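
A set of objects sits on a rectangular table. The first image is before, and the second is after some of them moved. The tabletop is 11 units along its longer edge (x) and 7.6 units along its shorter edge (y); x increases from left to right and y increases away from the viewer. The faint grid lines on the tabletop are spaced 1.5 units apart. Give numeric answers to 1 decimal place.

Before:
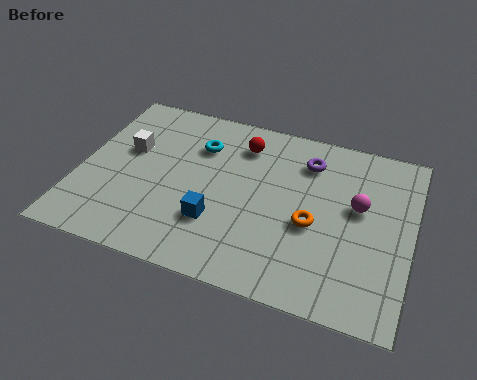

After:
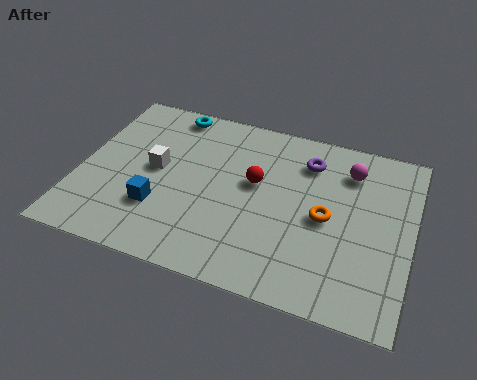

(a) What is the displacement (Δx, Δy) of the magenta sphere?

(-0.4, 1.5)

From the two frames, the magenta sphere sits at roughly (9.2, 4.4) before and (8.8, 5.9) after.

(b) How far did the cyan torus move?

1.7

From (3.8, 5.5) to (2.7, 6.8), the cyan torus covered √(1.1² + 1.3²) ≈ 1.7 units.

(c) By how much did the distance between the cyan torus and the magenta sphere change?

+0.7

Before: roughly 5.5 units apart; after: 6.2. That's 0.7 units further apart.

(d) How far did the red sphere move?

1.7

From (5.2, 6.0) to (5.8, 4.4), the red sphere covered √(0.6² + 1.6²) ≈ 1.7 units.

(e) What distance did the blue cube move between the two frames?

1.9

From (4.7, 2.3) to (2.8, 2.3), the blue cube covered √(1.9² + 0.0²) ≈ 1.9 units.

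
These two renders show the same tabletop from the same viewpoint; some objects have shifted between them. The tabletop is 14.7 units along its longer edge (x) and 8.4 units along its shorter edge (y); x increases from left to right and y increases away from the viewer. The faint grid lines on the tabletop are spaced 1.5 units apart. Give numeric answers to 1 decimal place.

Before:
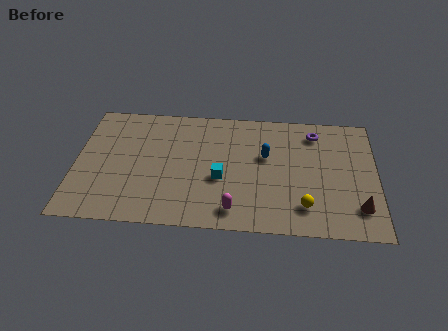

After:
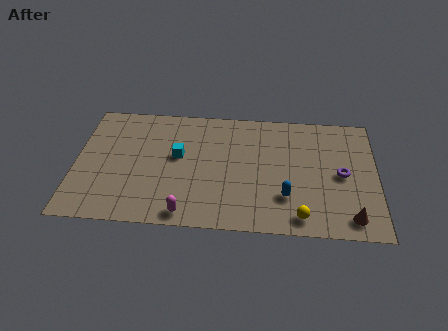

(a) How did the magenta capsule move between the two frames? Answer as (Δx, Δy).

(-2.3, -0.4)

From the two frames, the magenta capsule sits at roughly (7.8, 1.3) before and (5.5, 0.9) after.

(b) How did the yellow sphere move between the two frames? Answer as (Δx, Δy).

(-0.2, -0.7)

The yellow sphere started near (11.2, 1.8) and ended near (11.0, 1.1).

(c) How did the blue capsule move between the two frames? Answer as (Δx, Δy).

(1.0, -2.7)

The blue capsule started near (9.3, 5.1) and ended near (10.3, 2.4).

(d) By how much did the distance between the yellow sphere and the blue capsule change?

-2.3

They were about 3.8 units apart before and 1.5 after — 2.3 units closer together.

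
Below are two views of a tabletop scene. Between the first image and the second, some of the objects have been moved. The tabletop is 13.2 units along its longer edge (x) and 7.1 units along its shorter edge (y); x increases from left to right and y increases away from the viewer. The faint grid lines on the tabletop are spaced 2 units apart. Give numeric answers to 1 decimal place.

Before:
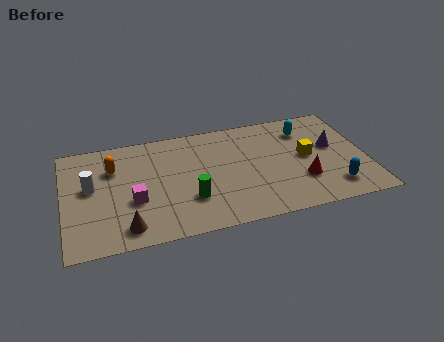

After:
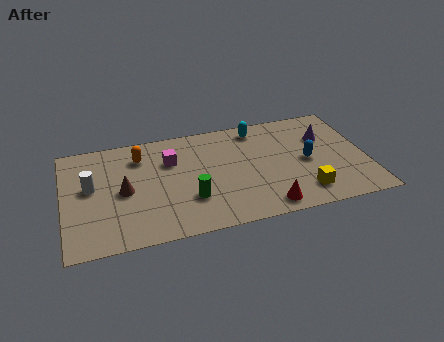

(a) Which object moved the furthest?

the magenta cube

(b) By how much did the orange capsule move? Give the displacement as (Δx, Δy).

(1.2, 0.5)

The orange capsule was at about (2.2, 5.0) and moved to about (3.4, 5.5).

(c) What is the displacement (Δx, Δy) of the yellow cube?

(-0.3, -2.3)

The yellow cube was at about (10.6, 3.7) and moved to about (10.3, 1.4).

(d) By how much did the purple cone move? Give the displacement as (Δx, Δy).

(-0.3, 0.7)

From the two frames, the purple cone sits at roughly (11.8, 4.1) before and (11.5, 4.8) after.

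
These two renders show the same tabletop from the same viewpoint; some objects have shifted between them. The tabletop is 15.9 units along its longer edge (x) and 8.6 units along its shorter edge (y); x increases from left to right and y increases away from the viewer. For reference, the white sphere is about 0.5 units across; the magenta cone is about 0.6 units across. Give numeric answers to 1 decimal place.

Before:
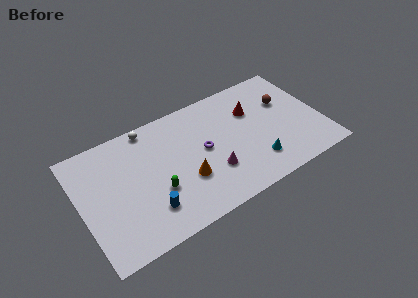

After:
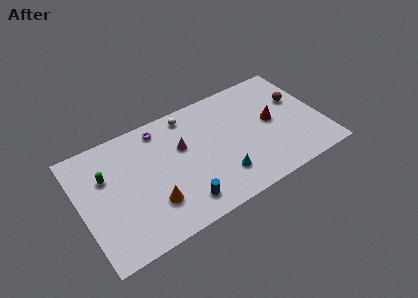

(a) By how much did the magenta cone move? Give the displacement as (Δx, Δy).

(-1.6, 2.7)

From the two frames, the magenta cone sits at roughly (8.4, 2.7) before and (6.8, 5.4) after.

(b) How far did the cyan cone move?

2.3

The cyan cone moved from about (11.2, 2.0) to (8.9, 2.1), a distance of √(2.3² + 0.1²) ≈ 2.3.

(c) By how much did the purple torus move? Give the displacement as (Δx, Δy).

(-2.5, 2.9)

From the two frames, the purple torus sits at roughly (8.1, 4.5) before and (5.6, 7.4) after.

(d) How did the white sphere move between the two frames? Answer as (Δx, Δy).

(2.6, -0.3)

From the two frames, the white sphere sits at roughly (4.9, 7.8) before and (7.5, 7.5) after.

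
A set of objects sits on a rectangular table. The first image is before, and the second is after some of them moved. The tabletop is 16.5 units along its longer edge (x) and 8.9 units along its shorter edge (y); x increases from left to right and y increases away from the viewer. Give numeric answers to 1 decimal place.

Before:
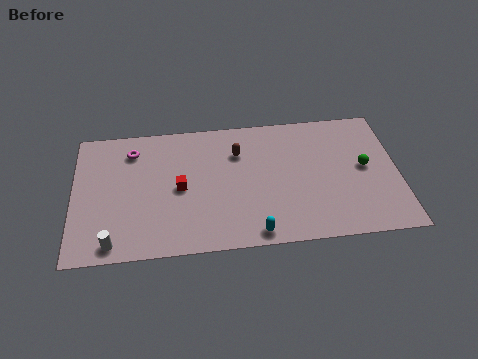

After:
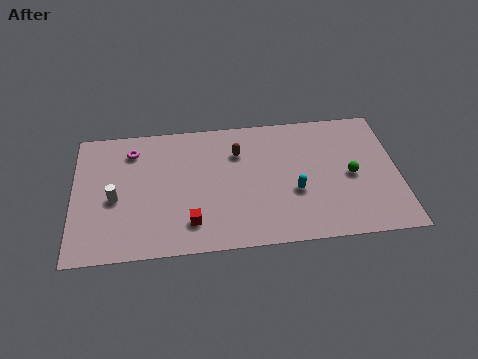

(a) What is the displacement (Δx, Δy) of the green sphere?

(-0.7, -0.5)

The green sphere started near (14.8, 4.7) and ended near (14.1, 4.2).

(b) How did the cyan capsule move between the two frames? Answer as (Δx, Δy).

(2.1, 2.5)

From the two frames, the cyan capsule sits at roughly (9.1, 0.9) before and (11.2, 3.4) after.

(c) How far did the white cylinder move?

2.9

The white cylinder moved from about (2.0, 1.0) to (2.1, 3.9), a distance of √(0.1² + 2.9²) ≈ 2.9.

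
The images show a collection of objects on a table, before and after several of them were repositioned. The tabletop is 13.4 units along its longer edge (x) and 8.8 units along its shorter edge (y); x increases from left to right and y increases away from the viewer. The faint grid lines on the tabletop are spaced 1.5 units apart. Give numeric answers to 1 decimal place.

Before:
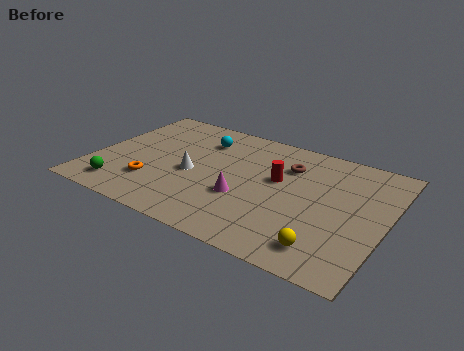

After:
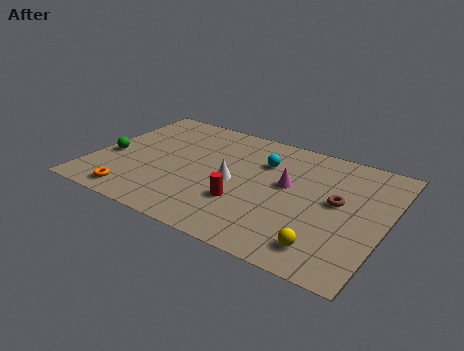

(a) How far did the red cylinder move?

2.7

The red cylinder moved from about (8.4, 5.2) to (7.2, 2.8), a distance of √(1.2² + 2.4²) ≈ 2.7.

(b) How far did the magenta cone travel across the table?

2.5

The magenta cone moved from about (7.1, 3.2) to (8.9, 5.0), a distance of √(1.8² + 1.8²) ≈ 2.5.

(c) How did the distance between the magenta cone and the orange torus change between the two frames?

+3.4

They were about 4.2 units apart before and 7.6 after — 3.4 units further apart.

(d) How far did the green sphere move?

2.4

The green sphere moved from about (1.7, 1.4) to (0.8, 3.6), a distance of √(0.9² + 2.2²) ≈ 2.4.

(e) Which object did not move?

the yellow sphere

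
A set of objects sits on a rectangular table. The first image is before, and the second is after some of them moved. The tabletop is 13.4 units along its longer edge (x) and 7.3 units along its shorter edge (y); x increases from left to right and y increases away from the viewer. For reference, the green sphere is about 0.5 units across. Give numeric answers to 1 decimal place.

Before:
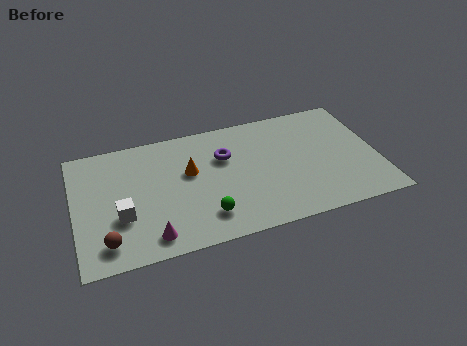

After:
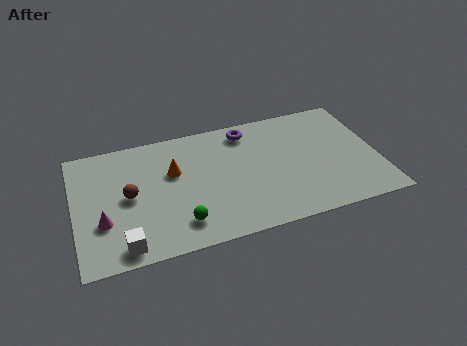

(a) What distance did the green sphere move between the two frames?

1.1

The green sphere was near (5.6, 1.6) before and (4.5, 1.5) after, so it travelled √(1.1² + 0.1²) ≈ 1.1 units.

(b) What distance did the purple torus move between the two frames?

1.7

From (6.7, 4.9) to (7.8, 6.2), the purple torus covered √(1.1² + 1.3²) ≈ 1.7 units.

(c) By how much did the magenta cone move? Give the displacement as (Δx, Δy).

(-2.0, 1.4)

From the two frames, the magenta cone sits at roughly (3.2, 1.1) before and (1.2, 2.5) after.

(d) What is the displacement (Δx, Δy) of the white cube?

(0.0, -1.7)

From the two frames, the white cube sits at roughly (2.0, 2.6) before and (2.0, 0.9) after.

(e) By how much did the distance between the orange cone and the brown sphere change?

-2.7

They were about 4.9 units apart before and 2.2 after — 2.7 units closer together.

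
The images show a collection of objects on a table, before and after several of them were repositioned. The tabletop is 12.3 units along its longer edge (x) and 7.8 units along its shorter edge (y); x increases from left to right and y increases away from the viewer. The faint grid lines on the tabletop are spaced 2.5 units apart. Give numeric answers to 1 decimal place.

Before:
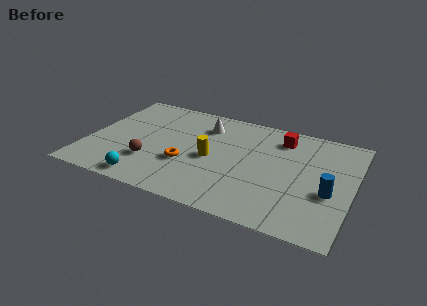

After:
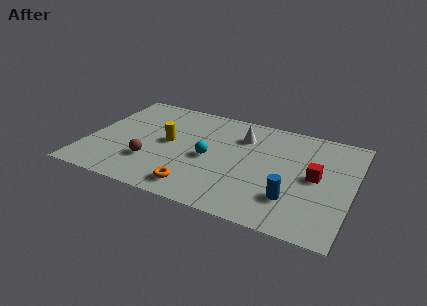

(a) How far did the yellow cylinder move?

2.2

The yellow cylinder moved from about (5.8, 3.6) to (3.7, 4.1), a distance of √(2.1² + 0.5²) ≈ 2.2.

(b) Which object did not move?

the brown sphere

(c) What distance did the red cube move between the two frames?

2.9

From (8.8, 6.3) to (10.6, 4.0), the red cube covered √(1.8² + 2.3²) ≈ 2.9 units.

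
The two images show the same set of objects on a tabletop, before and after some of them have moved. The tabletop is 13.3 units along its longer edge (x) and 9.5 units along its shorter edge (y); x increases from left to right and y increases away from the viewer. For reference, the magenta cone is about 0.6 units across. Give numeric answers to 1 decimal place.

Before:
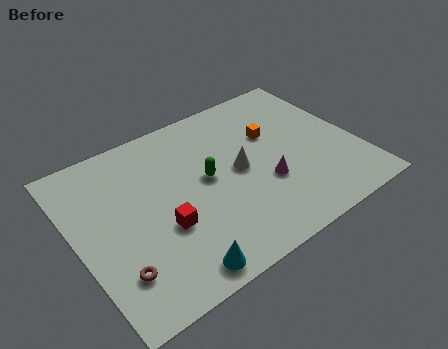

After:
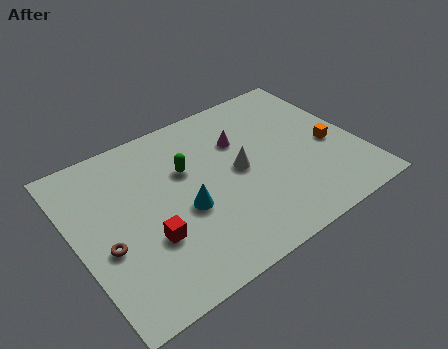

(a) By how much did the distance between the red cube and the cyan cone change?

-0.6

They were about 2.5 units apart before and 1.9 after — 0.6 units closer together.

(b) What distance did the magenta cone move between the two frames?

3.2

From (8.7, 3.4) to (8.1, 6.5), the magenta cone covered √(0.6² + 3.1²) ≈ 3.2 units.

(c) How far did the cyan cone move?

3.1

The cyan cone moved from about (3.9, 1.0) to (4.9, 3.9), a distance of √(1.0² + 2.9²) ≈ 3.1.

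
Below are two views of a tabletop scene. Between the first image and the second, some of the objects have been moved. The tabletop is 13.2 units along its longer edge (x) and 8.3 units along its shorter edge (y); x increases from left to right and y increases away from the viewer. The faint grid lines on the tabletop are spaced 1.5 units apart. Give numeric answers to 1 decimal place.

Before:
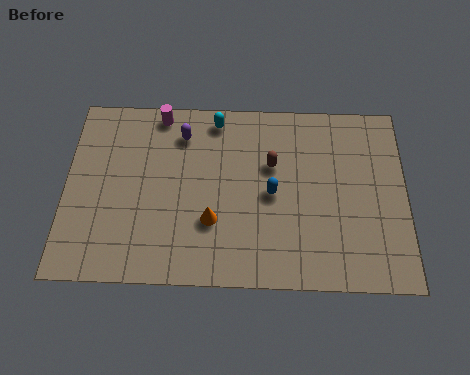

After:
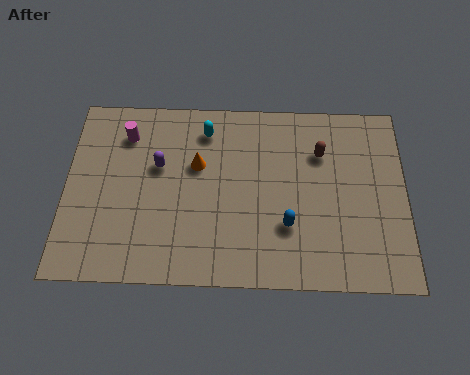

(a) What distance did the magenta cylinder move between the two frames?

1.6

The magenta cylinder moved from about (3.6, 7.5) to (2.3, 6.5), a distance of √(1.3² + 1.0²) ≈ 1.6.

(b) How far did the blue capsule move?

1.5

From (8.0, 4.0) to (8.6, 2.6), the blue capsule covered √(0.6² + 1.4²) ≈ 1.5 units.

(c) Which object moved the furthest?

the orange cone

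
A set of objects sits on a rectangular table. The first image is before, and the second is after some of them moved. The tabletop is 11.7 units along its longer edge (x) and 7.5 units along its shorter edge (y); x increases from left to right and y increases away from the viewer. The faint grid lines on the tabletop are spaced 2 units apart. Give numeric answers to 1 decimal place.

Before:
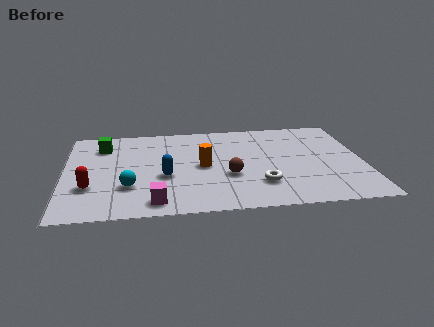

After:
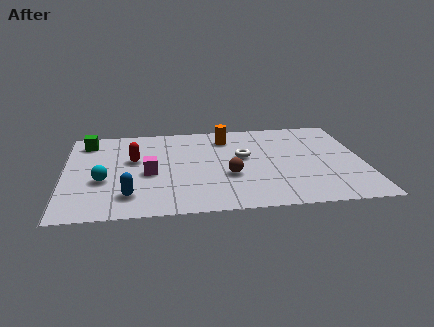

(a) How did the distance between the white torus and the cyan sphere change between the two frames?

+0.6

Before: roughly 5.1 units apart; after: 5.7. That's 0.6 units further apart.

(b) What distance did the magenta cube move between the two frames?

2.3

The magenta cube was near (3.5, 1.0) before and (3.3, 3.3) after, so it travelled √(0.2² + 2.3²) ≈ 2.3 units.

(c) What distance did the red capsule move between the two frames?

2.7

From (1.0, 2.4) to (2.7, 4.5), the red capsule covered √(1.7² + 2.1²) ≈ 2.7 units.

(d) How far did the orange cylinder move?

2.5

From (5.4, 3.7) to (6.4, 6.0), the orange cylinder covered √(1.0² + 2.3²) ≈ 2.5 units.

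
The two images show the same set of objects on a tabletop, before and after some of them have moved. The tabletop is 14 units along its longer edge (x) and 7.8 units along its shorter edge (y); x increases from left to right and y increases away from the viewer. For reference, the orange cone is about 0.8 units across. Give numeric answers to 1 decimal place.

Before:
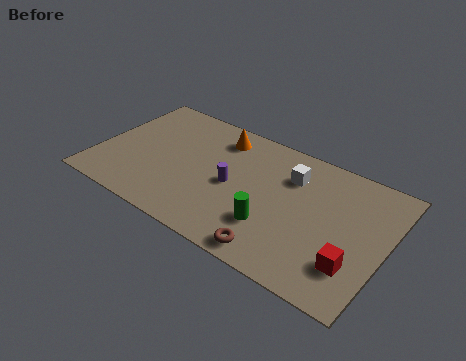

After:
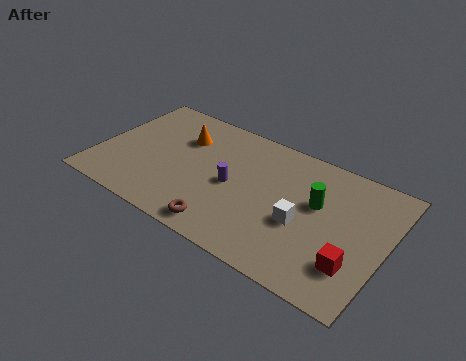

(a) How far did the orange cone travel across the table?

1.9

The orange cone moved from about (5.5, 6.4) to (3.8, 5.5), a distance of √(1.7² + 0.9²) ≈ 1.9.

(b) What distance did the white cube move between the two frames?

2.7

From (9.2, 5.7) to (10.1, 3.2), the white cube covered √(0.9² + 2.5²) ≈ 2.7 units.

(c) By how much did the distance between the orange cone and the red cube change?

+1.1

Before: roughly 8.4 units apart; after: 9.5. That's 1.1 units further apart.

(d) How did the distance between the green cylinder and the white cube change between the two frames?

-1.8

The distance was about 3.4 in the first image and 1.6 in the second, so they moved 1.8 units closer together.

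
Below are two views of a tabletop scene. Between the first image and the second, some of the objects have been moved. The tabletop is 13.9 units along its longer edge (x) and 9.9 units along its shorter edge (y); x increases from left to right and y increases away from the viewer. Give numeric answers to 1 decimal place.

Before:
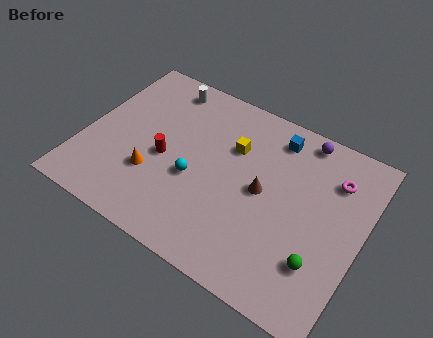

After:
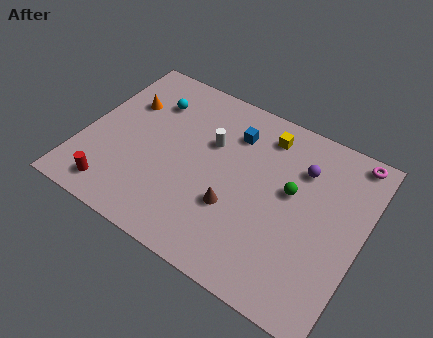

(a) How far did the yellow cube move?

2.1

The yellow cube moved from about (7.2, 6.7) to (8.6, 8.2), a distance of √(1.4² + 1.5²) ≈ 2.1.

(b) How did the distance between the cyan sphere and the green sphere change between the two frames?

+1.0

The distance was about 6.6 in the first image and 7.6 in the second, so they moved 1.0 units further apart.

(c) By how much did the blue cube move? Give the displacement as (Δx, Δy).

(-2.0, -0.8)

The blue cube was at about (9.1, 8.3) and moved to about (7.1, 7.5).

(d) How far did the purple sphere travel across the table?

1.7

The purple sphere was near (10.4, 8.9) before and (10.6, 7.2) after, so it travelled √(0.2² + 1.7²) ≈ 1.7 units.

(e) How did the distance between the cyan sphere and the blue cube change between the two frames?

-1.3

The distance was about 5.5 in the first image and 4.2 in the second, so they moved 1.3 units closer together.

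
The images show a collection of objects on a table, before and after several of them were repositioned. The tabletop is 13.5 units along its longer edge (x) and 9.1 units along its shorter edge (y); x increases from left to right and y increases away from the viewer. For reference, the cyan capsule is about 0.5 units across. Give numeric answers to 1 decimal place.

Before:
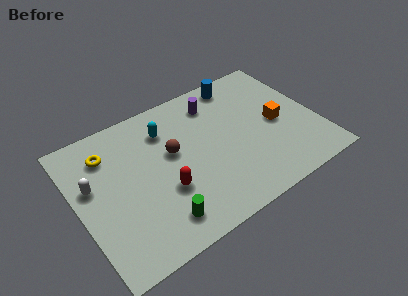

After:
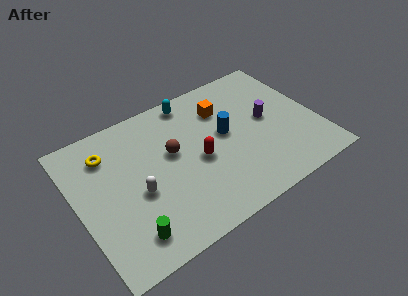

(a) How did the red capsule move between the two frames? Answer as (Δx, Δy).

(2.1, 0.9)

The red capsule started near (4.6, 3.2) and ended near (6.7, 4.1).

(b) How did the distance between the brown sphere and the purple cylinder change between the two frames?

+2.0

The distance was about 3.4 in the first image and 5.4 in the second, so they moved 2.0 units further apart.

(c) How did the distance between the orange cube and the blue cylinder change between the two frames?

-2.3

The distance was about 4.0 in the first image and 1.7 in the second, so they moved 2.3 units closer together.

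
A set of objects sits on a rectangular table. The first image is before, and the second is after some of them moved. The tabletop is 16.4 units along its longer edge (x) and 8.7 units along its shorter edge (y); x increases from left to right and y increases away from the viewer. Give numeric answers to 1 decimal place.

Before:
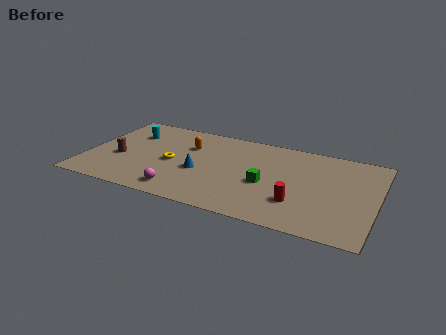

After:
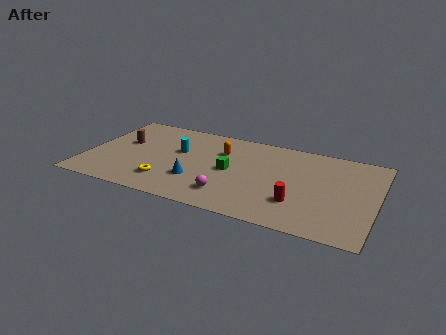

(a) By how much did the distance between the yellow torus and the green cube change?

-1.3

Before: roughly 5.4 units apart; after: 4.1. That's 1.3 units closer together.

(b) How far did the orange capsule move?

1.9

The orange capsule was near (5.6, 6.0) before and (7.5, 6.1) after, so it travelled √(1.9² + 0.1²) ≈ 1.9 units.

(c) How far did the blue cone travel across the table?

0.9

The blue cone moved from about (6.5, 3.6) to (6.4, 2.7), a distance of √(0.1² + 0.9²) ≈ 0.9.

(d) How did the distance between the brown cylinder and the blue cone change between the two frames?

+0.5

The distance was about 4.6 in the first image and 5.1 in the second, so they moved 0.5 units further apart.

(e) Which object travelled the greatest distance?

the cyan cylinder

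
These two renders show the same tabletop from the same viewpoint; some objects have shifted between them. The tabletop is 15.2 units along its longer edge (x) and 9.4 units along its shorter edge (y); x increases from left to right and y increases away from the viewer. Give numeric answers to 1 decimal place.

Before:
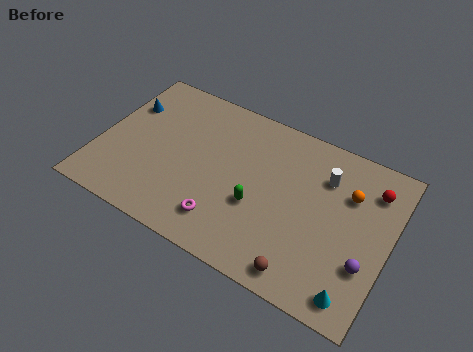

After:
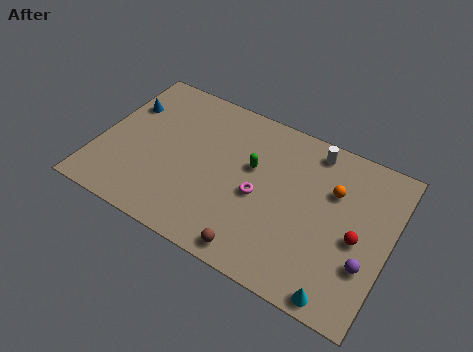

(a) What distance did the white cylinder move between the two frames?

1.5

The white cylinder was near (11.6, 6.9) before and (10.8, 8.2) after, so it travelled √(0.8² + 1.3²) ≈ 1.5 units.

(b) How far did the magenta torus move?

2.7

The magenta torus moved from about (7.0, 1.9) to (8.5, 4.2), a distance of √(1.5² + 2.3²) ≈ 2.7.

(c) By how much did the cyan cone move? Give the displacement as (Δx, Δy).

(-0.7, -0.4)

The cyan cone was at about (13.9, 1.2) and moved to about (13.2, 0.8).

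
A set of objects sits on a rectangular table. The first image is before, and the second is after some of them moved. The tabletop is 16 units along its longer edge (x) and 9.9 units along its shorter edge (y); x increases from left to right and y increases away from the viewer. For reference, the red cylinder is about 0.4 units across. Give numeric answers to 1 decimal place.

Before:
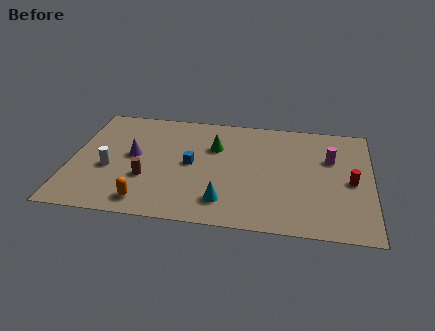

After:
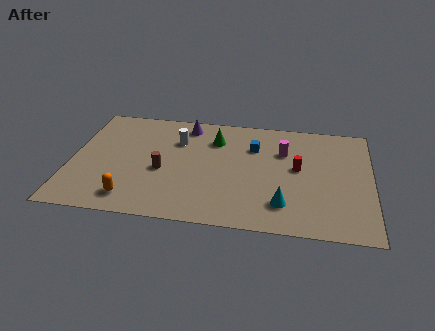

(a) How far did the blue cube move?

3.9

From (6.4, 5.0) to (9.7, 7.0), the blue cube covered √(3.3² + 2.0²) ≈ 3.9 units.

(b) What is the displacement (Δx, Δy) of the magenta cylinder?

(-2.5, 0.3)

From the two frames, the magenta cylinder sits at roughly (13.8, 6.5) before and (11.3, 6.8) after.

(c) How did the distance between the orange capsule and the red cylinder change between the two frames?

-1.7

Before: roughly 11.2 units apart; after: 9.5. That's 1.7 units closer together.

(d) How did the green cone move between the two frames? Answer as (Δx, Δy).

(0.0, 0.7)

The green cone was at about (7.6, 6.7) and moved to about (7.6, 7.4).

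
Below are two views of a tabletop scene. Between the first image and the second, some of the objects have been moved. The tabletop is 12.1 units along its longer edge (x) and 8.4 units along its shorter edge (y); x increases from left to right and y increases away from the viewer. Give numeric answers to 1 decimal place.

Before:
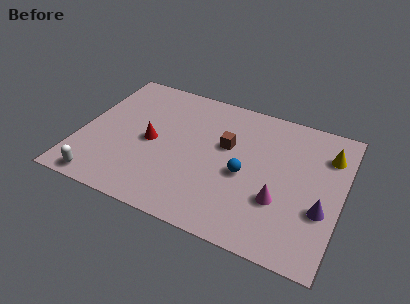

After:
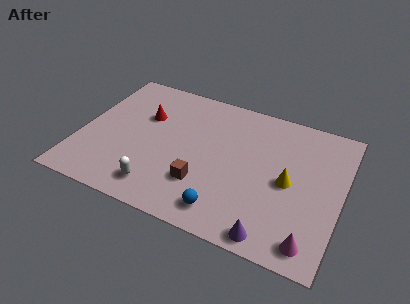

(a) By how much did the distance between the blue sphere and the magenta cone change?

+2.0

Before: roughly 1.9 units apart; after: 3.9. That's 2.0 units further apart.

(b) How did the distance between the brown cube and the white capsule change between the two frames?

-4.7

The distance was about 6.8 in the first image and 2.1 in the second, so they moved 4.7 units closer together.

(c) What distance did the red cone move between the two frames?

1.6

The red cone was near (3.3, 4.0) before and (2.8, 5.5) after, so it travelled √(0.5² + 1.5²) ≈ 1.6 units.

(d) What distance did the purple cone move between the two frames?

3.0

The purple cone moved from about (11.3, 3.0) to (9.3, 0.8), a distance of √(2.0² + 2.2²) ≈ 3.0.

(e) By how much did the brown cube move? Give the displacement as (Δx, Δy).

(-0.8, -2.7)

From the two frames, the brown cube sits at roughly (6.7, 5.1) before and (5.9, 2.4) after.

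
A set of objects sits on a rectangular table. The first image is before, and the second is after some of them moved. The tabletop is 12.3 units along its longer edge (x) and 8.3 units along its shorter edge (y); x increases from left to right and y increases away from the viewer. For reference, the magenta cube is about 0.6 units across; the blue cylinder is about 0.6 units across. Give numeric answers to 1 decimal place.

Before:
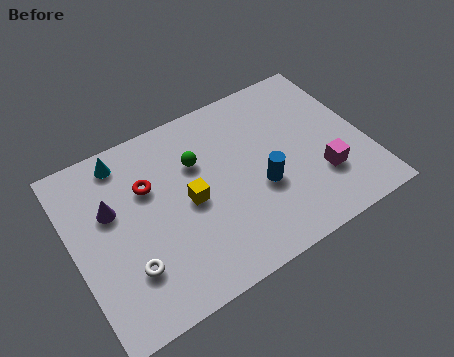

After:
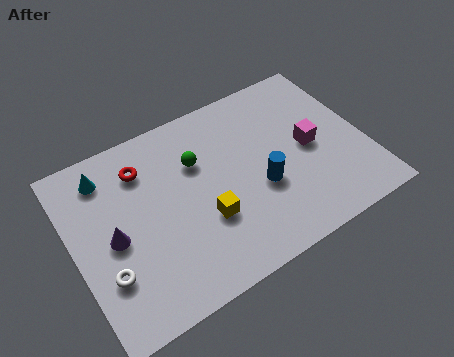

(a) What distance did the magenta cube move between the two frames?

1.6

From (10.2, 2.5) to (10.0, 4.1), the magenta cube covered √(0.2² + 1.6²) ≈ 1.6 units.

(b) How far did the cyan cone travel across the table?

0.9

From (2.5, 7.2) to (1.7, 6.8), the cyan cone covered √(0.8² + 0.4²) ≈ 0.9 units.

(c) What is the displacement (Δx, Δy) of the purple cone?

(-0.1, -1.3)

The purple cone started near (1.7, 5.2) and ended near (1.6, 3.9).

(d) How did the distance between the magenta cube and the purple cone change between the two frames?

-0.5

They were about 8.9 units apart before and 8.4 after — 0.5 units closer together.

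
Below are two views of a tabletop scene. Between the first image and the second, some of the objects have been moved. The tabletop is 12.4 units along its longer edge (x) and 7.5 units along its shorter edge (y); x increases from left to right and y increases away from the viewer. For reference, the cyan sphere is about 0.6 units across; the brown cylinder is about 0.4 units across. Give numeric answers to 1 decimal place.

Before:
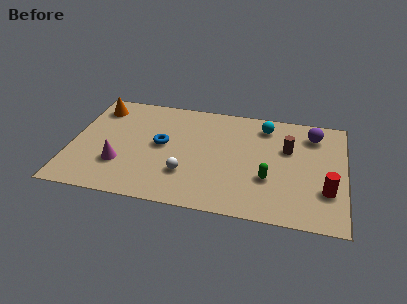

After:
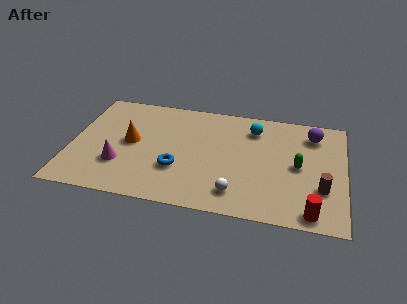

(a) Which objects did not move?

the magenta cone and the purple sphere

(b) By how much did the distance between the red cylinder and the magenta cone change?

-0.5

Before: roughly 9.3 units apart; after: 8.8. That's 0.5 units closer together.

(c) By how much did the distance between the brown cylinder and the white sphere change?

-1.3

Before: roughly 5.2 units apart; after: 3.9. That's 1.3 units closer together.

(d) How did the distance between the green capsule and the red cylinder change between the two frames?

+0.4

The distance was about 2.6 in the first image and 3.0 in the second, so they moved 0.4 units further apart.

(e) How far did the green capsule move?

1.7

The green capsule was near (9.0, 2.6) before and (10.3, 3.7) after, so it travelled √(1.3² + 1.1²) ≈ 1.7 units.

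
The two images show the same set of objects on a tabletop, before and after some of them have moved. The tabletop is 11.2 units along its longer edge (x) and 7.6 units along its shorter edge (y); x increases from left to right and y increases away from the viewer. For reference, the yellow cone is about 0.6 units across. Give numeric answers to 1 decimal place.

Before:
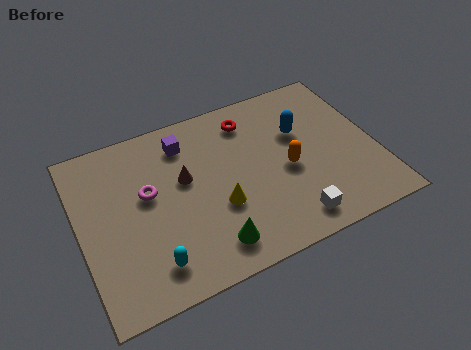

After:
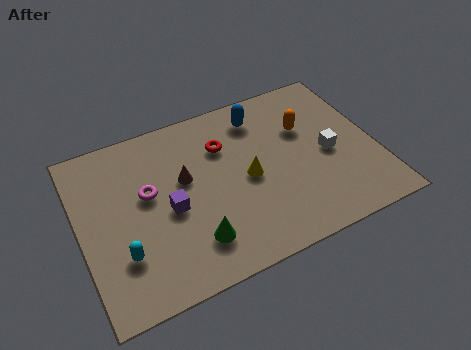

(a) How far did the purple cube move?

2.8

From (4.2, 6.1) to (3.3, 3.4), the purple cube covered √(0.9² + 2.7²) ≈ 2.8 units.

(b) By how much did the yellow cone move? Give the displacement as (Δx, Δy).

(1.2, 0.8)

From the two frames, the yellow cone sits at roughly (5.1, 2.8) before and (6.3, 3.6) after.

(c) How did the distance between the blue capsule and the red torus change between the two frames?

-0.5

Before: roughly 2.2 units apart; after: 1.7. That's 0.5 units closer together.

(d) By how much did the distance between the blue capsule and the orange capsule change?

+0.3

Before: roughly 1.7 units apart; after: 2.0. That's 0.3 units further apart.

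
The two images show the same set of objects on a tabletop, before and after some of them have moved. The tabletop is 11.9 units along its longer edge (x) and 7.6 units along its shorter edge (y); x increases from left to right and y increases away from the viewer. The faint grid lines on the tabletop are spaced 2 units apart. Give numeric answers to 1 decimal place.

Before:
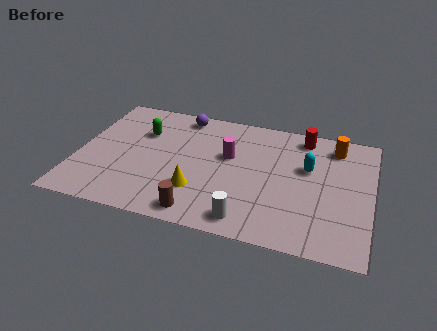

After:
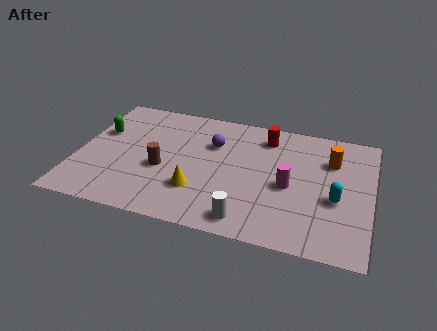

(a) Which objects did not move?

the yellow cone and the white cylinder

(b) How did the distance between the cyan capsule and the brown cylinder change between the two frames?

+1.4

The distance was about 5.6 in the first image and 7.0 in the second, so they moved 1.4 units further apart.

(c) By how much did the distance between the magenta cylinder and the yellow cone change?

+1.2

The distance was about 2.6 in the first image and 3.8 in the second, so they moved 1.2 units further apart.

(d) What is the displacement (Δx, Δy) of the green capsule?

(-1.7, -0.4)

The green capsule started near (2.5, 5.2) and ended near (0.8, 4.8).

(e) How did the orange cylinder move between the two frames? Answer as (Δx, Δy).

(-0.1, -0.9)

The orange cylinder was at about (10.3, 6.3) and moved to about (10.2, 5.4).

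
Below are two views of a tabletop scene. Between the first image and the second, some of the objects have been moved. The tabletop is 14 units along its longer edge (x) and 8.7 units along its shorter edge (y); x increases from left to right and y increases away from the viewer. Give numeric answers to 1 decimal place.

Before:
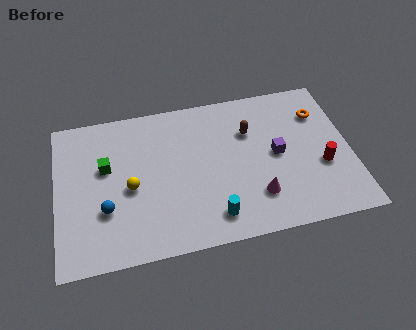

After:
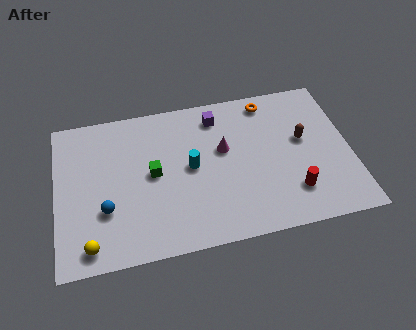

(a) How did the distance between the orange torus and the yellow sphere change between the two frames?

+1.4

They were about 9.5 units apart before and 10.9 after — 1.4 units further apart.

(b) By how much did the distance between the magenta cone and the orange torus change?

-2.0

Before: roughly 5.3 units apart; after: 3.3. That's 2.0 units closer together.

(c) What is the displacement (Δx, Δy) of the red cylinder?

(-1.5, -1.2)

From the two frames, the red cylinder sits at roughly (12.6, 3.3) before and (11.1, 2.1) after.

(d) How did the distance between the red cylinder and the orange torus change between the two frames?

+2.5

They were about 3.1 units apart before and 5.6 after — 2.5 units further apart.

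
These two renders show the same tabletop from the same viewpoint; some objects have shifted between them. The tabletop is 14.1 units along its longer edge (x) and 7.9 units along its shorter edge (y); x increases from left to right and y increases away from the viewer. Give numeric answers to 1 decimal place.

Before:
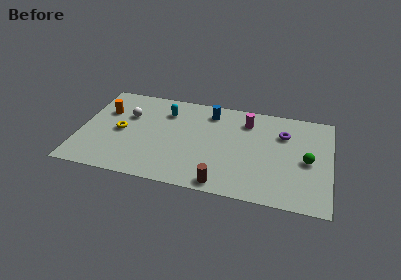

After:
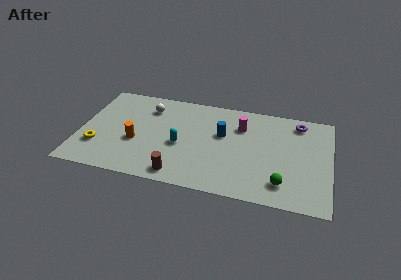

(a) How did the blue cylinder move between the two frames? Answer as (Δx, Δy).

(0.8, -1.7)

The blue cylinder started near (7.2, 6.5) and ended near (8.0, 4.8).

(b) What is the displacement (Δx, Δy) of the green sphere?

(-1.3, -2.1)

The green sphere was at about (12.8, 3.7) and moved to about (11.5, 1.6).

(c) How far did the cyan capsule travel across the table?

2.8

From (4.7, 6.0) to (5.7, 3.4), the cyan capsule covered √(1.0² + 2.6²) ≈ 2.8 units.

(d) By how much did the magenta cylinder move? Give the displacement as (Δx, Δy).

(-0.3, -0.5)

The magenta cylinder was at about (9.3, 6.2) and moved to about (9.0, 5.7).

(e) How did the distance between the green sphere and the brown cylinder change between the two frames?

+0.3

They were about 5.4 units apart before and 5.7 after — 0.3 units further apart.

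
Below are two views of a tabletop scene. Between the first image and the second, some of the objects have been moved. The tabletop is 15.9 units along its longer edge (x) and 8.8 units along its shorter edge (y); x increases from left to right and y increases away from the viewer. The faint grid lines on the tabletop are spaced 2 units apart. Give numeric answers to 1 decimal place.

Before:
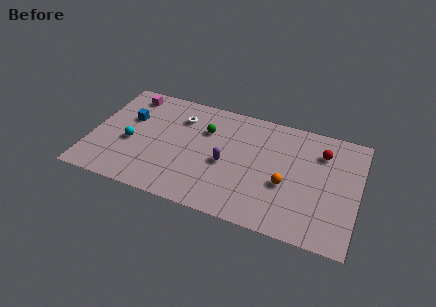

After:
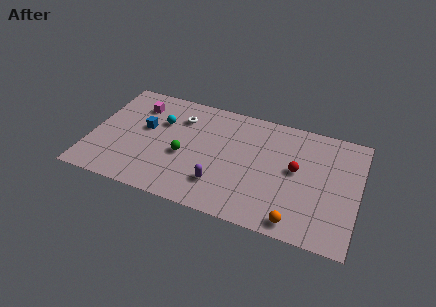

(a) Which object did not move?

the white torus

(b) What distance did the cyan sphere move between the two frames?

2.7

The cyan sphere moved from about (2.4, 3.7) to (4.0, 5.9), a distance of √(1.6² + 2.2²) ≈ 2.7.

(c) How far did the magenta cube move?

0.9

The magenta cube was near (1.9, 7.5) before and (2.5, 6.8) after, so it travelled √(0.6² + 0.7²) ≈ 0.9 units.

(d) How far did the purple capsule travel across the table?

1.7

The purple capsule was near (8.1, 3.9) before and (7.9, 2.2) after, so it travelled √(0.2² + 1.7²) ≈ 1.7 units.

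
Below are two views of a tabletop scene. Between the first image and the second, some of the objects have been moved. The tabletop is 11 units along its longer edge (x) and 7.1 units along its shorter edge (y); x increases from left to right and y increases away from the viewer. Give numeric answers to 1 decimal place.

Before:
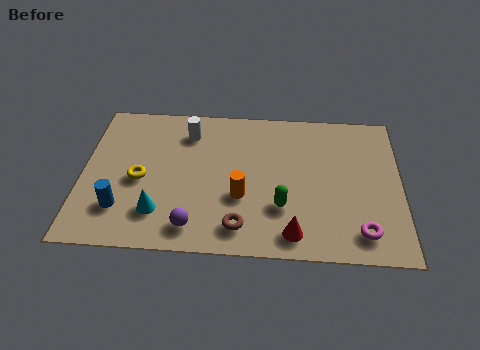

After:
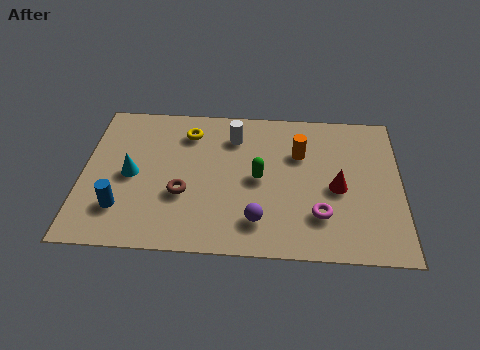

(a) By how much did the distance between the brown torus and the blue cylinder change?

-1.9

Before: roughly 4.1 units apart; after: 2.2. That's 1.9 units closer together.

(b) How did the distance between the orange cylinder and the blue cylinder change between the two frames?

+2.6

They were about 4.2 units apart before and 6.8 after — 2.6 units further apart.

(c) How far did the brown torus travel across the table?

2.4

The brown torus moved from about (5.5, 1.2) to (3.5, 2.6), a distance of √(2.0² + 1.4²) ≈ 2.4.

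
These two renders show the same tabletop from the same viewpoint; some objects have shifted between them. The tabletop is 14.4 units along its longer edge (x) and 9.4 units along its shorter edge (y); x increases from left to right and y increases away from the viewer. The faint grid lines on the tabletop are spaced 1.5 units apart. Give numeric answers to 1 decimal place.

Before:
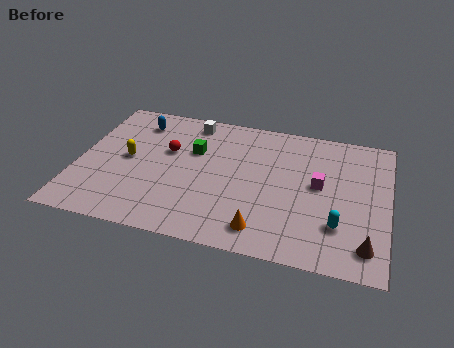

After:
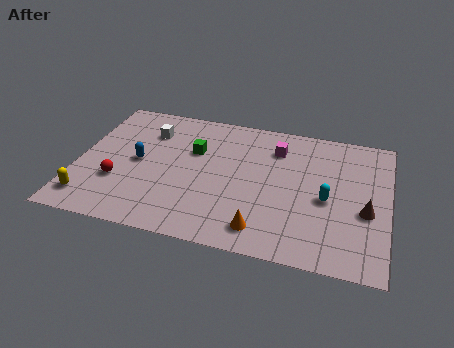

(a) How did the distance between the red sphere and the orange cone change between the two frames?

+0.6

Before: roughly 6.4 units apart; after: 7.0. That's 0.6 units further apart.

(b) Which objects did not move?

the orange cone and the green cube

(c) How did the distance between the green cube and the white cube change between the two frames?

+0.3

They were about 2.1 units apart before and 2.4 after — 0.3 units further apart.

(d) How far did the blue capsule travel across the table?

2.9

The blue capsule moved from about (2.5, 7.6) to (2.8, 4.7), a distance of √(0.3² + 2.9²) ≈ 2.9.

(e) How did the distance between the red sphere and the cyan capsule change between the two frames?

+1.0

Before: roughly 8.7 units apart; after: 9.7. That's 1.0 units further apart.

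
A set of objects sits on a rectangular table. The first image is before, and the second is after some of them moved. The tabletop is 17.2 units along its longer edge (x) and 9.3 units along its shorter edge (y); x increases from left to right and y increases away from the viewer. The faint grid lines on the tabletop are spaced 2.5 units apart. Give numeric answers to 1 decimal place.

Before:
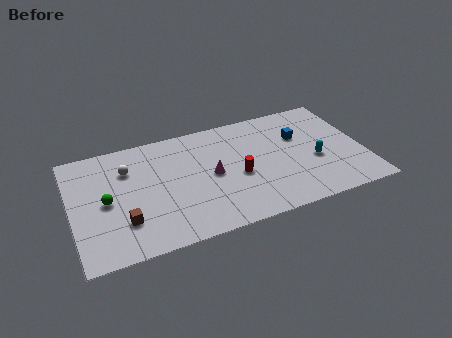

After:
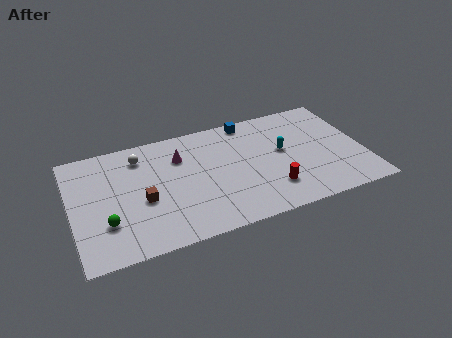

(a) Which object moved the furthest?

the blue cube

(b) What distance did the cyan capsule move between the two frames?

2.3

The cyan capsule was near (14.3, 3.8) before and (12.5, 5.2) after, so it travelled √(1.8² + 1.4²) ≈ 2.3 units.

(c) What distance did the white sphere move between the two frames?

1.1

From (3.4, 6.7) to (4.2, 7.5), the white sphere covered √(0.8² + 0.8²) ≈ 1.1 units.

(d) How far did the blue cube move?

3.6

The blue cube was near (13.6, 6.1) before and (10.8, 8.4) after, so it travelled √(2.8² + 2.3²) ≈ 3.6 units.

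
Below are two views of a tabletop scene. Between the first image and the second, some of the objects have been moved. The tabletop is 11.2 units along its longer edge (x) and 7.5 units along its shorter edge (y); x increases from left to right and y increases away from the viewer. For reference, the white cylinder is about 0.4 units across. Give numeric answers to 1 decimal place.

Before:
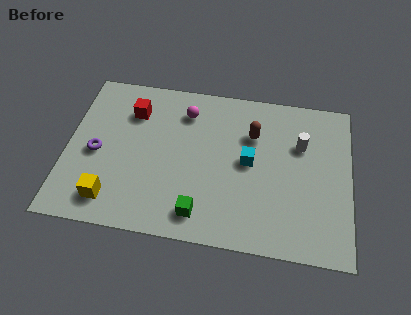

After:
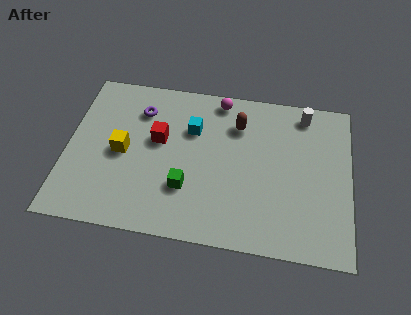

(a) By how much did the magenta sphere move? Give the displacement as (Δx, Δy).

(1.3, 0.8)

From the two frames, the magenta sphere sits at roughly (4.6, 5.9) before and (5.9, 6.7) after.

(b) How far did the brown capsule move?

0.7

The brown capsule moved from about (7.3, 5.2) to (6.7, 5.6), a distance of √(0.6² + 0.4²) ≈ 0.7.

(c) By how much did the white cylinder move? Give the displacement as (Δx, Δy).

(0.1, 1.5)

The white cylinder started near (9.2, 5.0) and ended near (9.3, 6.5).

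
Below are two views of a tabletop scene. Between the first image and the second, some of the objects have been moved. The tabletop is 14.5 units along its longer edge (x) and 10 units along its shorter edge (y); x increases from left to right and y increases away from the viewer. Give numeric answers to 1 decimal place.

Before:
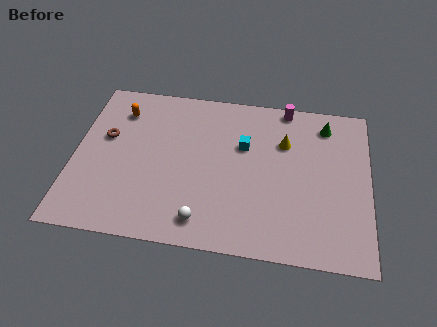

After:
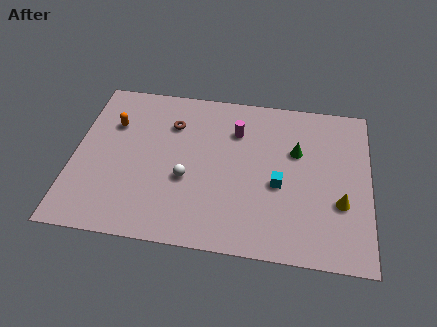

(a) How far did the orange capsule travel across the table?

0.9

The orange capsule moved from about (2.1, 7.8) to (1.8, 6.9), a distance of √(0.3² + 0.9²) ≈ 0.9.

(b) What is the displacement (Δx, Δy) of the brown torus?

(3.2, 1.3)

The brown torus was at about (1.5, 6.0) and moved to about (4.7, 7.3).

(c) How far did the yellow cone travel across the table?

4.4

From (10.3, 6.9) to (13.1, 3.5), the yellow cone covered √(2.8² + 3.4²) ≈ 4.4 units.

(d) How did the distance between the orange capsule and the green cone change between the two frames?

-1.1

They were about 10.2 units apart before and 9.1 after — 1.1 units closer together.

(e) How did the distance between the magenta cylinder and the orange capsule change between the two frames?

-2.2

They were about 8.3 units apart before and 6.1 after — 2.2 units closer together.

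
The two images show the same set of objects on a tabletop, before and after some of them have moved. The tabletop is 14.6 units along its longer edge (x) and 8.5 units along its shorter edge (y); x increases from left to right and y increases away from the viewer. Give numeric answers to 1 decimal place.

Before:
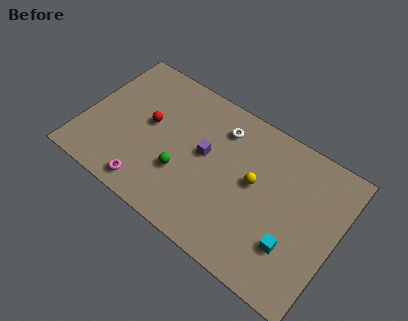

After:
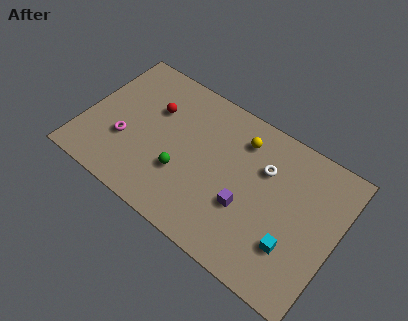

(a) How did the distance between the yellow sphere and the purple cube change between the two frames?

+0.8

The distance was about 2.9 in the first image and 3.7 in the second, so they moved 0.8 units further apart.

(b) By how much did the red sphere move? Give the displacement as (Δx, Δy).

(0.1, 1.0)

From the two frames, the red sphere sits at roughly (3.6, 4.7) before and (3.7, 5.7) after.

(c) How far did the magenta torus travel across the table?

2.6

The magenta torus was near (4.3, 1.1) before and (2.5, 3.0) after, so it travelled √(1.8² + 1.9²) ≈ 2.6 units.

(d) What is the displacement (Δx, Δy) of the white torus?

(2.7, -0.9)

The white torus was at about (7.5, 6.7) and moved to about (10.2, 5.8).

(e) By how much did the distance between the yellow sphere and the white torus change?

-1.3

Before: roughly 3.0 units apart; after: 1.7. That's 1.3 units closer together.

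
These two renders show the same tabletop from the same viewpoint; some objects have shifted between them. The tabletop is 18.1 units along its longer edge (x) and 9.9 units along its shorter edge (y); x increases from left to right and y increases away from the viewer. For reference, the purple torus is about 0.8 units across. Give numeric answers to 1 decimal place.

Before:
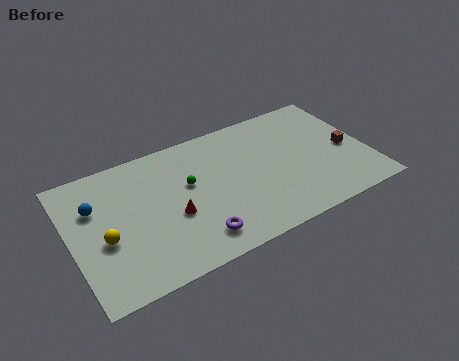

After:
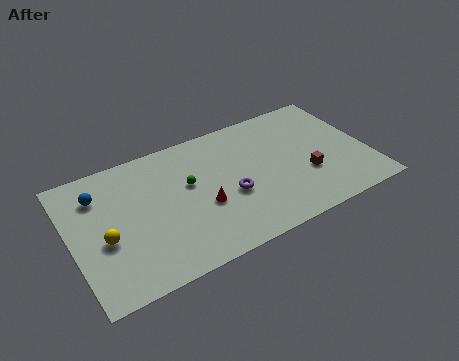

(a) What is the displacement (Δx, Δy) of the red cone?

(1.8, -0.1)

The red cone was at about (6.0, 4.0) and moved to about (7.8, 3.9).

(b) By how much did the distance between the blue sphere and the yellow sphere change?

+0.8

Before: roughly 2.6 units apart; after: 3.4. That's 0.8 units further apart.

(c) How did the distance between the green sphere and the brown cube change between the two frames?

-2.4

They were about 9.8 units apart before and 7.4 after — 2.4 units closer together.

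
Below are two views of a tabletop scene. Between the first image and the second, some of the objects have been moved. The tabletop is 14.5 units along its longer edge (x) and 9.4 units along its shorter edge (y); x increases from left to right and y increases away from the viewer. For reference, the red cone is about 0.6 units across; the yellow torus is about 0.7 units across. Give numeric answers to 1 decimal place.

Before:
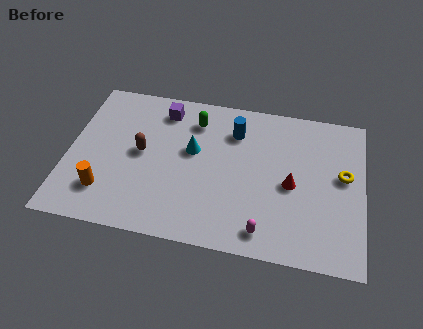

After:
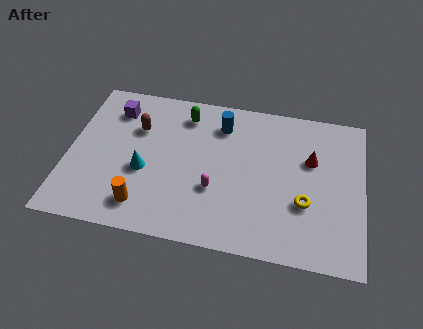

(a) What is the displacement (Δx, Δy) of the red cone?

(0.9, 1.7)

The red cone was at about (11.0, 4.3) and moved to about (11.9, 6.0).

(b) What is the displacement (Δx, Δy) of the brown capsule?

(-0.3, 1.5)

The brown capsule was at about (3.6, 4.9) and moved to about (3.3, 6.4).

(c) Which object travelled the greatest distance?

the magenta capsule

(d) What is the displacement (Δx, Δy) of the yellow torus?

(-1.8, -2.0)

From the two frames, the yellow torus sits at roughly (13.5, 5.3) before and (11.7, 3.3) after.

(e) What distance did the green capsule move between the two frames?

0.6

The green capsule moved from about (6.1, 7.4) to (5.6, 7.7), a distance of √(0.5² + 0.3²) ≈ 0.6.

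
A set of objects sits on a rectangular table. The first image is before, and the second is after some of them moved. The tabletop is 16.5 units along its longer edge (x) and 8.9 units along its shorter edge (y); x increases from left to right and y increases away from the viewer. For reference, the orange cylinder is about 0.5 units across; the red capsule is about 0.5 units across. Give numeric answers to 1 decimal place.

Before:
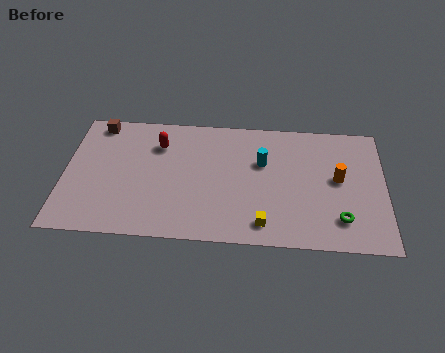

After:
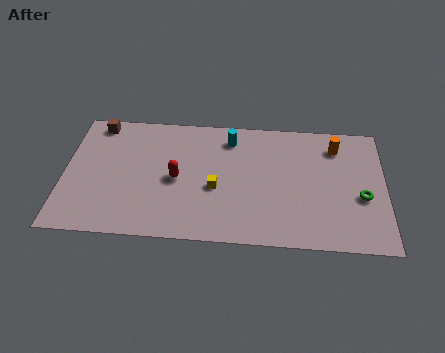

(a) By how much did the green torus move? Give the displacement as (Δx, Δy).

(1.1, 1.6)

From the two frames, the green torus sits at roughly (14.2, 2.0) before and (15.3, 3.6) after.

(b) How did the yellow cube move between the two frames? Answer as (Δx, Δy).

(-2.5, 2.3)

The yellow cube was at about (10.3, 1.4) and moved to about (7.8, 3.7).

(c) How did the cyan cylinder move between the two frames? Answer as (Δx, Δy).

(-1.7, 1.6)

From the two frames, the cyan cylinder sits at roughly (10.2, 5.7) before and (8.5, 7.3) after.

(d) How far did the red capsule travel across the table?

2.6

The red capsule moved from about (4.8, 6.6) to (5.8, 4.2), a distance of √(1.0² + 2.4²) ≈ 2.6.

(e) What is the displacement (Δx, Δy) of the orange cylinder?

(-0.1, 2.3)

From the two frames, the orange cylinder sits at roughly (14.1, 4.8) before and (14.0, 7.1) after.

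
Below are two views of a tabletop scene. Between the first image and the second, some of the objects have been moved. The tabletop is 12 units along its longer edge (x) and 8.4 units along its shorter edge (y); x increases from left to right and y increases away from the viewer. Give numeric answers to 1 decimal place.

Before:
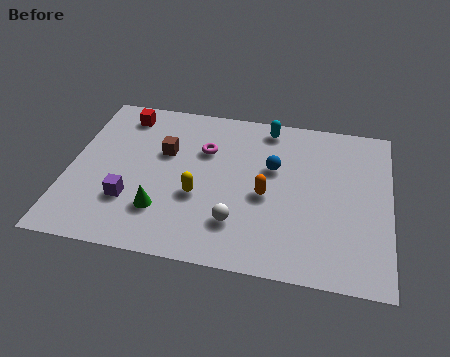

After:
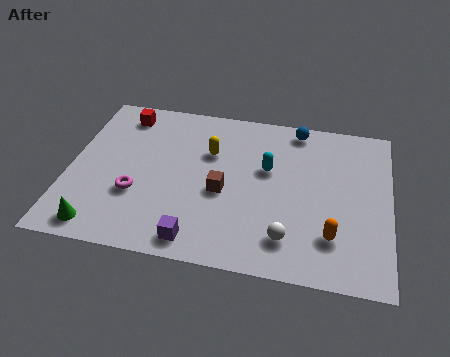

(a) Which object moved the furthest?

the magenta torus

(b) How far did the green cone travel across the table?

2.5

From (3.6, 2.2) to (1.4, 1.0), the green cone covered √(2.2² + 1.2²) ≈ 2.5 units.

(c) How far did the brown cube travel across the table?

2.9

The brown cube was near (3.5, 5.3) before and (5.8, 3.6) after, so it travelled √(2.3² + 1.7²) ≈ 2.9 units.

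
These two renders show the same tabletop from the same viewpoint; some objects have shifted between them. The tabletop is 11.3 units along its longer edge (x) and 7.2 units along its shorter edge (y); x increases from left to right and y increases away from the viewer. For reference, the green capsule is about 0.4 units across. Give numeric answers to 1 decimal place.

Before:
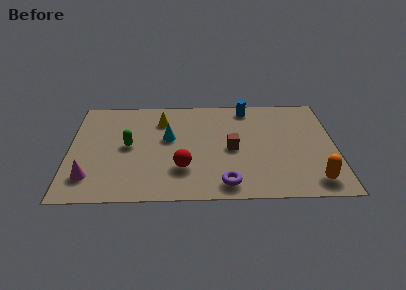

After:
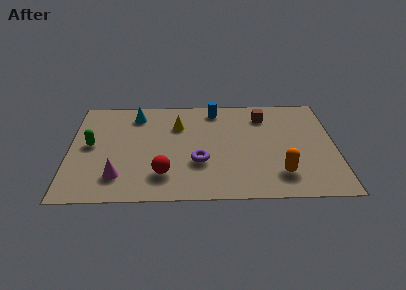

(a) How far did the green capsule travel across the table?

1.6

From (2.5, 3.7) to (0.9, 3.8), the green capsule covered √(1.6² + 0.1²) ≈ 1.6 units.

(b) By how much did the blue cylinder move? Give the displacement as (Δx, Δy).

(-1.4, -0.1)

From the two frames, the blue cylinder sits at roughly (7.6, 6.3) before and (6.2, 6.2) after.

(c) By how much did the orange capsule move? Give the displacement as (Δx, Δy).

(-1.4, 0.5)

The orange capsule started near (10.3, 1.1) and ended near (8.9, 1.6).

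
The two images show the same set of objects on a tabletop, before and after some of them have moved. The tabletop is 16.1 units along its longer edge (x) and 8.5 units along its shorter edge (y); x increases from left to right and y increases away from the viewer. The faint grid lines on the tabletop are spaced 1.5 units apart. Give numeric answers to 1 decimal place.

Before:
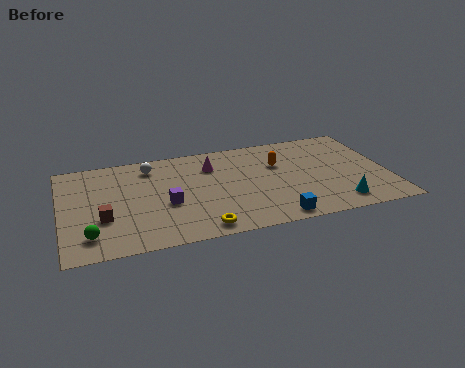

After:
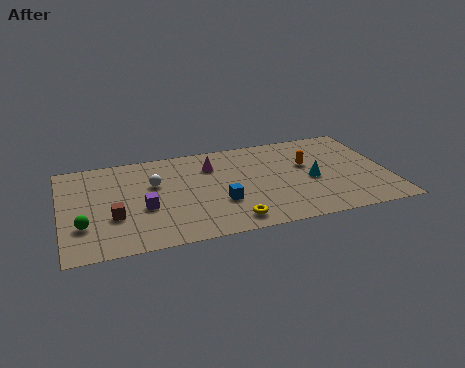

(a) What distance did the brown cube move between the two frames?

0.5

From (2.0, 3.0) to (2.5, 3.0), the brown cube covered √(0.5² + 0.0²) ≈ 0.5 units.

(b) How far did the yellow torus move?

1.5

The yellow torus moved from about (6.6, 1.0) to (8.1, 1.2), a distance of √(1.5² + 0.2²) ≈ 1.5.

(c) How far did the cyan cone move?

2.6

The cyan cone moved from about (13.4, 1.4) to (12.3, 3.8), a distance of √(1.1² + 2.4²) ≈ 2.6.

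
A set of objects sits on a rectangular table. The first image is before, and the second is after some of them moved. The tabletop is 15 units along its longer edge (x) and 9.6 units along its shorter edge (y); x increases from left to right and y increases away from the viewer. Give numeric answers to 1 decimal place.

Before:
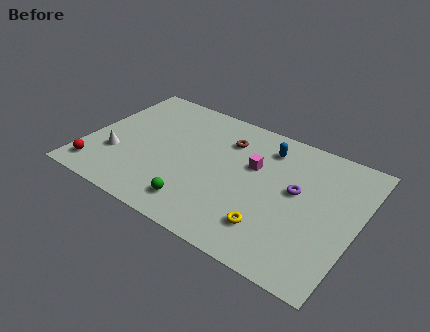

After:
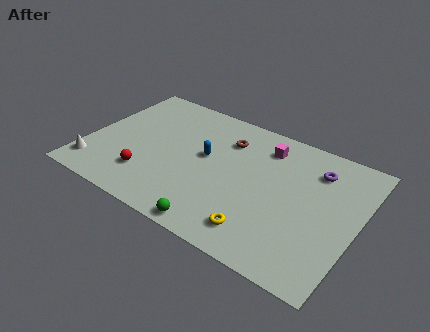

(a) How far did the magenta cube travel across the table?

1.7

The magenta cube moved from about (9.1, 6.0) to (9.5, 7.7), a distance of √(0.4² + 1.7²) ≈ 1.7.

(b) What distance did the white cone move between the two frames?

1.7

The white cone was near (1.8, 3.1) before and (0.8, 1.7) after, so it travelled √(1.0² + 1.4²) ≈ 1.7 units.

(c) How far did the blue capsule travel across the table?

3.9

From (9.6, 7.7) to (6.5, 5.4), the blue capsule covered √(3.1² + 2.3²) ≈ 3.9 units.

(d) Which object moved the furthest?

the blue capsule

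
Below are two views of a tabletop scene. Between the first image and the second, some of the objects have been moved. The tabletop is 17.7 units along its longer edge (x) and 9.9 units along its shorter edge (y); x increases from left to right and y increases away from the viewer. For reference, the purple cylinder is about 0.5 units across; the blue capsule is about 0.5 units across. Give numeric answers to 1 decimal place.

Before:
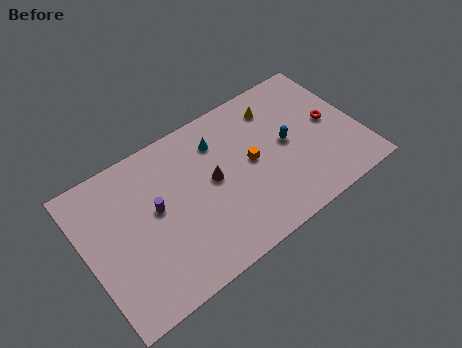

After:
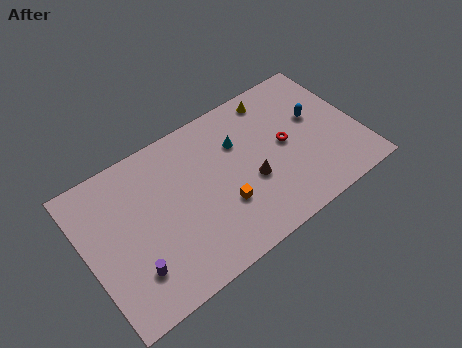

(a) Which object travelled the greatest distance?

the purple cylinder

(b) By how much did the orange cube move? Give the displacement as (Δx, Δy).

(-2.2, -1.8)

The orange cube started near (10.7, 5.1) and ended near (8.5, 3.3).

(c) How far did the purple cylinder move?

3.6

The purple cylinder moved from about (4.5, 5.5) to (2.5, 2.5), a distance of √(2.0² + 3.0²) ≈ 3.6.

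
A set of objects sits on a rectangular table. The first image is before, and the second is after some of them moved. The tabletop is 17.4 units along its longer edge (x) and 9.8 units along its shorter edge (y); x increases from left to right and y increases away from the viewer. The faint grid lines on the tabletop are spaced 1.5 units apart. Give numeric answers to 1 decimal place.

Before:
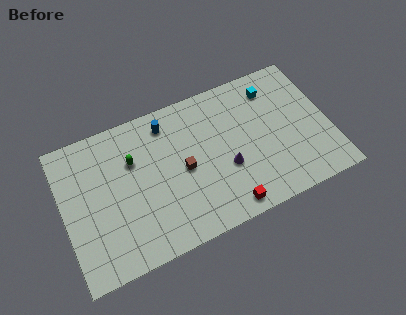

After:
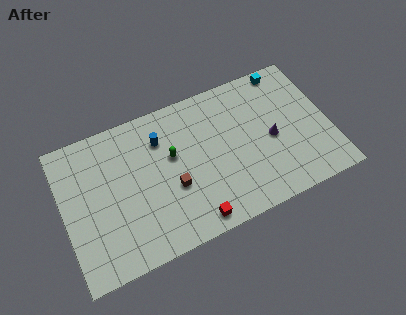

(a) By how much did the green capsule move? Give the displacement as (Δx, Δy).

(2.5, -0.7)

From the two frames, the green capsule sits at roughly (4.7, 6.6) before and (7.2, 5.9) after.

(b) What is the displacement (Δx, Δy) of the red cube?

(-2.2, 0.0)

From the two frames, the red cube sits at roughly (10.2, 1.1) before and (8.0, 1.1) after.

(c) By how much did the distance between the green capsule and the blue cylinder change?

-1.4

Before: roughly 2.9 units apart; after: 1.5. That's 1.4 units closer together.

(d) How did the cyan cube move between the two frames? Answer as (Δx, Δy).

(1.0, 1.0)

The cyan cube started near (14.1, 7.9) and ended near (15.1, 8.9).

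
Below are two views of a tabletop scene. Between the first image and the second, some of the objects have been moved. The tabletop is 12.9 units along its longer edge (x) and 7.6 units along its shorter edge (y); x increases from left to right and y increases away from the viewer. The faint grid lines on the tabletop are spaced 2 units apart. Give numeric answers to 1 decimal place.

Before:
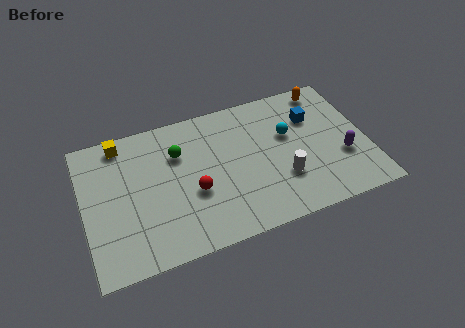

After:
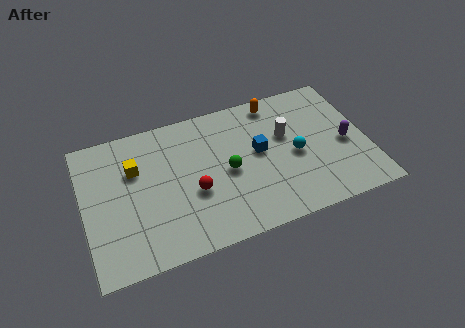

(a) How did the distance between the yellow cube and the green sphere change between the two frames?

+1.5

They were about 2.9 units apart before and 4.4 after — 1.5 units further apart.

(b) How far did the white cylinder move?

2.3

The white cylinder was near (8.9, 2.4) before and (9.3, 4.7) after, so it travelled √(0.4² + 2.3²) ≈ 2.3 units.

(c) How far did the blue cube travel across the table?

2.8

The blue cube was near (10.6, 5.3) before and (8.0, 4.2) after, so it travelled √(2.6² + 1.1²) ≈ 2.8 units.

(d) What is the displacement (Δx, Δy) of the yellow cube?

(0.5, -1.6)

From the two frames, the yellow cube sits at roughly (1.9, 6.7) before and (2.4, 5.1) after.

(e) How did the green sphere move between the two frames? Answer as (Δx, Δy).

(2.1, -1.7)

The green sphere started near (4.4, 5.3) and ended near (6.5, 3.6).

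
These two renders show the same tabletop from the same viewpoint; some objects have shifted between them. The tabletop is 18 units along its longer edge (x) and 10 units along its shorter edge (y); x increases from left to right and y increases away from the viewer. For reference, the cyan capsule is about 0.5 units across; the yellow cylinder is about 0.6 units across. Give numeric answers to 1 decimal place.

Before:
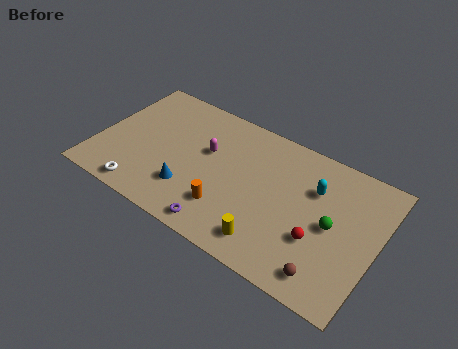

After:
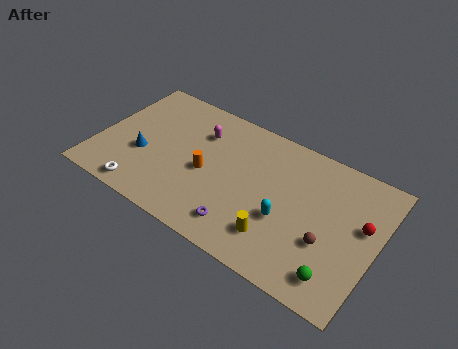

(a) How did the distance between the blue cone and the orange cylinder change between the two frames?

+1.7

Before: roughly 2.5 units apart; after: 4.2. That's 1.7 units further apart.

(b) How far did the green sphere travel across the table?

3.3

The green sphere was near (15.2, 4.9) before and (16.0, 1.7) after, so it travelled √(0.8² + 3.2²) ≈ 3.3 units.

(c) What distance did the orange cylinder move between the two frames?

2.5

The orange cylinder was near (8.8, 2.6) before and (7.1, 4.5) after, so it travelled √(1.7² + 1.9²) ≈ 2.5 units.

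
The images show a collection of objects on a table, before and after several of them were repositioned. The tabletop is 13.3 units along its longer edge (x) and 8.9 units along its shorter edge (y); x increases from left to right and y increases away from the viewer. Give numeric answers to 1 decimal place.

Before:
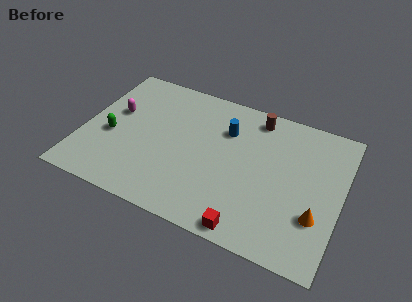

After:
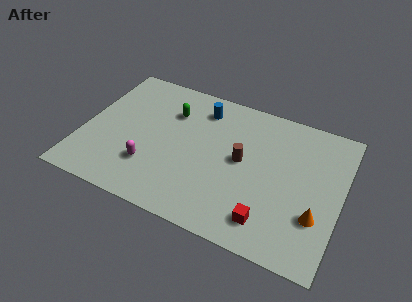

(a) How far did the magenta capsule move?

3.6

The magenta capsule was near (1.5, 5.3) before and (3.7, 2.5) after, so it travelled √(2.2² + 2.8²) ≈ 3.6 units.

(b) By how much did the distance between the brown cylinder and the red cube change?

-3.4

The distance was about 6.9 in the first image and 3.5 in the second, so they moved 3.4 units closer together.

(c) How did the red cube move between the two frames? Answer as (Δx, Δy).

(0.9, 0.8)

From the two frames, the red cube sits at roughly (9.0, 0.8) before and (9.9, 1.6) after.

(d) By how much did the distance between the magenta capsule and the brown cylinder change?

-2.5

The distance was about 7.5 in the first image and 5.0 in the second, so they moved 2.5 units closer together.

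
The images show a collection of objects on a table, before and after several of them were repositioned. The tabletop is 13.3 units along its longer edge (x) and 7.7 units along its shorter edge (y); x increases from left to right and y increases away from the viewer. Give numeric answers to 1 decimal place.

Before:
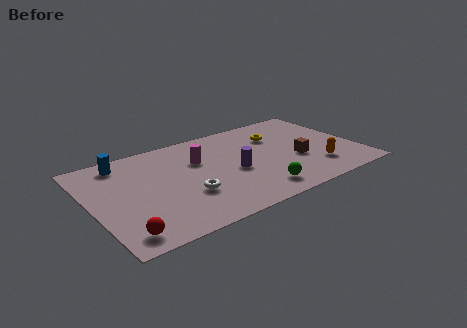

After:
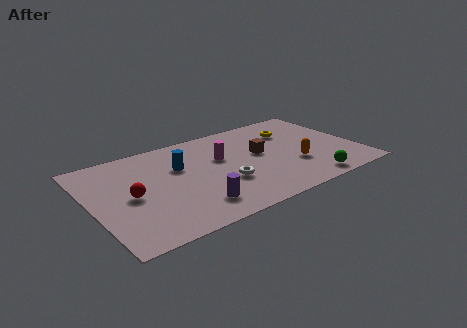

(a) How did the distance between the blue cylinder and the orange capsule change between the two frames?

-4.2

The distance was about 10.2 in the first image and 6.0 in the second, so they moved 4.2 units closer together.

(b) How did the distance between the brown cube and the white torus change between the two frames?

-3.1

Before: roughly 5.7 units apart; after: 2.6. That's 3.1 units closer together.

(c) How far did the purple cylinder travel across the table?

2.9

The purple cylinder was near (7.0, 3.4) before and (4.7, 1.6) after, so it travelled √(2.3² + 1.8²) ≈ 2.9 units.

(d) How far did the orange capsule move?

1.2

From (11.0, 1.9) to (10.0, 2.6), the orange capsule covered √(1.0² + 0.7²) ≈ 1.2 units.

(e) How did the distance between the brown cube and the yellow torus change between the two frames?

-0.3

The distance was about 2.6 in the first image and 2.3 in the second, so they moved 0.3 units closer together.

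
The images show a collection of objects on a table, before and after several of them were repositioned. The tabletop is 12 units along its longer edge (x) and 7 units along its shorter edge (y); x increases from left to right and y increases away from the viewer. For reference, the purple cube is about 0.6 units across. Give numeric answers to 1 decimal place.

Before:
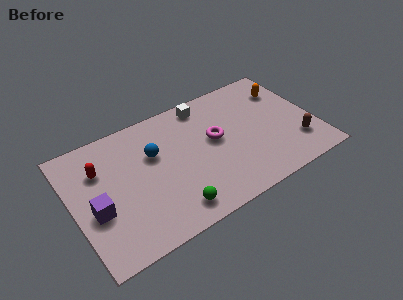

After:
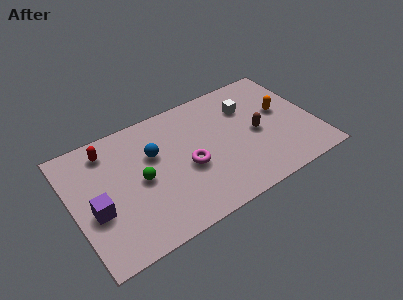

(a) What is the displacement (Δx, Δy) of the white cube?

(2.0, -1.1)

The white cube was at about (6.9, 6.1) and moved to about (8.9, 5.0).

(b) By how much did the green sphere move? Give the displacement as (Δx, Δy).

(-1.2, 2.3)

The green sphere started near (4.5, 1.1) and ended near (3.3, 3.4).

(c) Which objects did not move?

the purple cube and the blue sphere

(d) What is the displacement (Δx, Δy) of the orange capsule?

(-0.4, -1.2)

The orange capsule was at about (10.9, 5.2) and moved to about (10.5, 4.0).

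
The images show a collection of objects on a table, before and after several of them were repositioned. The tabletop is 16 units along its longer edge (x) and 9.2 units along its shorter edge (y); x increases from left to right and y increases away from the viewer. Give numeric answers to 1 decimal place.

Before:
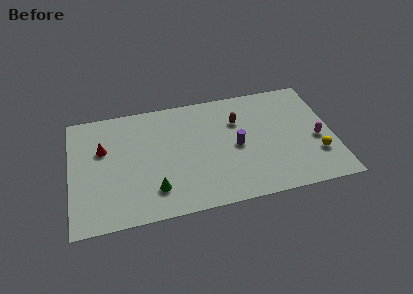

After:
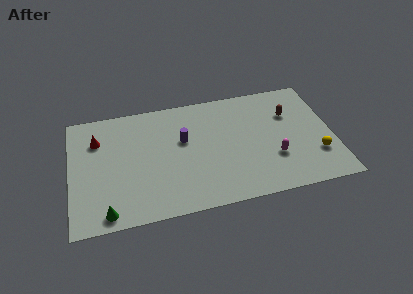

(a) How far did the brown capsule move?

3.2

The brown capsule was near (10.3, 6.4) before and (13.5, 6.3) after, so it travelled √(3.2² + 0.1²) ≈ 3.2 units.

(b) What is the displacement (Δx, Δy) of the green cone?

(-2.9, -1.1)

The green cone was at about (5.0, 2.1) and moved to about (2.1, 1.0).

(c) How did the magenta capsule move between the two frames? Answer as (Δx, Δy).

(-2.7, -0.9)

The magenta capsule was at about (15.0, 3.9) and moved to about (12.3, 3.0).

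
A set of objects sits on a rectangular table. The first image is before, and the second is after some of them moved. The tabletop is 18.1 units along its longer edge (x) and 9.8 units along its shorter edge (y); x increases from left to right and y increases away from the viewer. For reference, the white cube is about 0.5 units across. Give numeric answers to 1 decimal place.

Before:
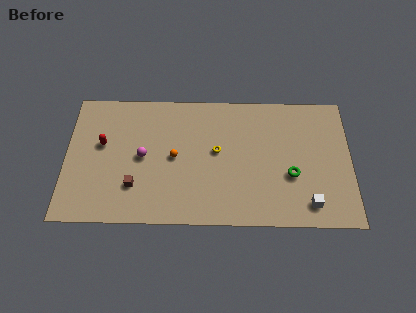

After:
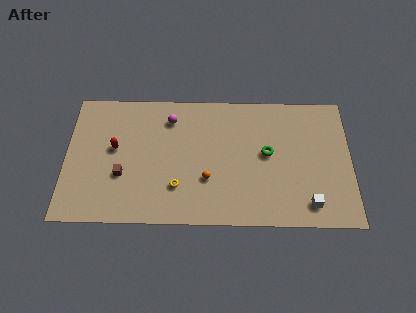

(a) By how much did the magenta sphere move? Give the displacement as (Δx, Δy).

(1.7, 2.9)

The magenta sphere started near (4.9, 4.9) and ended near (6.6, 7.8).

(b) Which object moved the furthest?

the yellow torus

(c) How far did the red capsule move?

0.9

The red capsule was near (2.3, 5.8) before and (3.1, 5.5) after, so it travelled √(0.8² + 0.3²) ≈ 0.9 units.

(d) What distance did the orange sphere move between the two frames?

2.6

From (6.9, 4.9) to (9.0, 3.3), the orange sphere covered √(2.1² + 1.6²) ≈ 2.6 units.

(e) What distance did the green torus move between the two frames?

2.2

From (14.3, 3.7) to (12.8, 5.3), the green torus covered √(1.5² + 1.6²) ≈ 2.2 units.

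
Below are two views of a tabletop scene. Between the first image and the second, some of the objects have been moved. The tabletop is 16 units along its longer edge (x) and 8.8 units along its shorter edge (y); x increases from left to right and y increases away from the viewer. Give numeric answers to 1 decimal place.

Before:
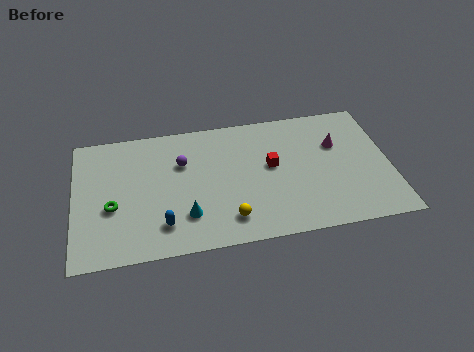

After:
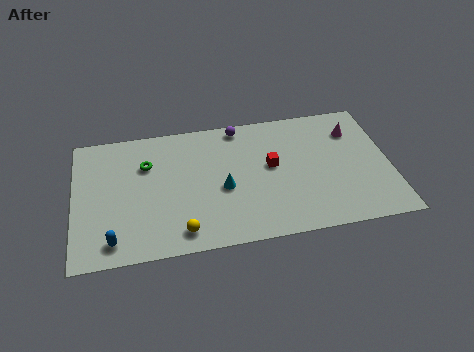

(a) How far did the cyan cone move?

2.4

The cyan cone moved from about (5.6, 2.3) to (7.5, 3.8), a distance of √(1.9² + 1.5²) ≈ 2.4.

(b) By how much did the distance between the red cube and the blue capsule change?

+2.5

They were about 6.4 units apart before and 8.9 after — 2.5 units further apart.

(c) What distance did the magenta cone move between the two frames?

1.2

From (13.4, 5.8) to (14.3, 6.6), the magenta cone covered √(0.9² + 0.8²) ≈ 1.2 units.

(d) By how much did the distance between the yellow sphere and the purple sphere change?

+2.6

They were about 4.7 units apart before and 7.3 after — 2.6 units further apart.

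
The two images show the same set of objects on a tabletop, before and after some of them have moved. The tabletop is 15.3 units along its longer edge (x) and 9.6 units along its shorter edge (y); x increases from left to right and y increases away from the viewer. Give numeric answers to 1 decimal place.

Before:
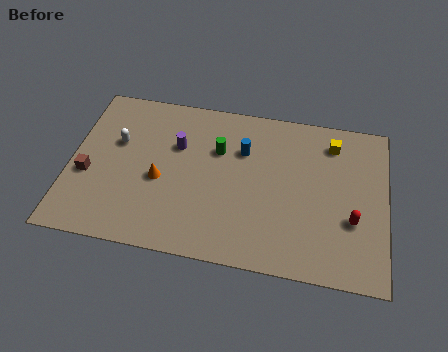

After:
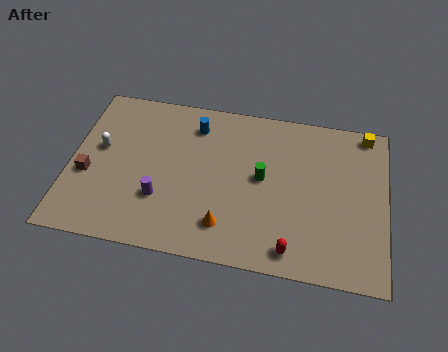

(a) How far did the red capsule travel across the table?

3.6

The red capsule moved from about (13.7, 3.4) to (10.9, 1.2), a distance of √(2.8² + 2.2²) ≈ 3.6.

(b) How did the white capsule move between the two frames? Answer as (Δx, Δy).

(-0.8, -0.5)

From the two frames, the white capsule sits at roughly (2.2, 6.0) before and (1.4, 5.5) after.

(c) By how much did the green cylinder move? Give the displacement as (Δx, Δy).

(2.2, -1.3)

The green cylinder was at about (7.1, 6.4) and moved to about (9.3, 5.1).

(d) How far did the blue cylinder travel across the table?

2.6

The blue cylinder moved from about (8.3, 6.6) to (5.9, 7.7), a distance of √(2.4² + 1.1²) ≈ 2.6.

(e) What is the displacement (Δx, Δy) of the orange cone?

(3.3, -2.1)

From the two frames, the orange cone sits at roughly (4.4, 4.1) before and (7.7, 2.0) after.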